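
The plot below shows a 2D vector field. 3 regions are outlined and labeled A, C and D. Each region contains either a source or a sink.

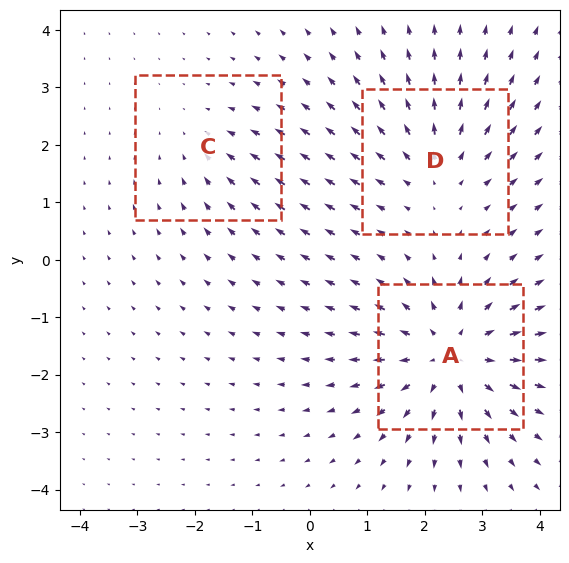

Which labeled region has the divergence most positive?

A

Divergence at each region's feature centre — A: about +5, C: about -2, D: about +3. Region A is most positive.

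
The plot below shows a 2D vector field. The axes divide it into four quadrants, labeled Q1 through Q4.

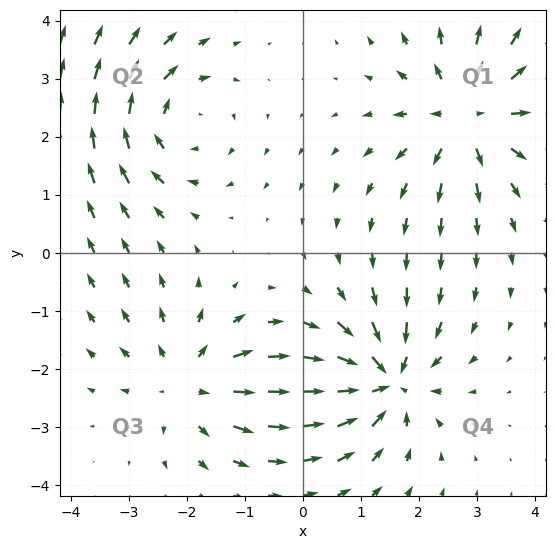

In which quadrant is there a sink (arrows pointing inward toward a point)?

Q4

The sink sits at approximately (1.4, -2.2), which lies in quadrant Q4. The divergence there is about -6, negative as expected for a sink.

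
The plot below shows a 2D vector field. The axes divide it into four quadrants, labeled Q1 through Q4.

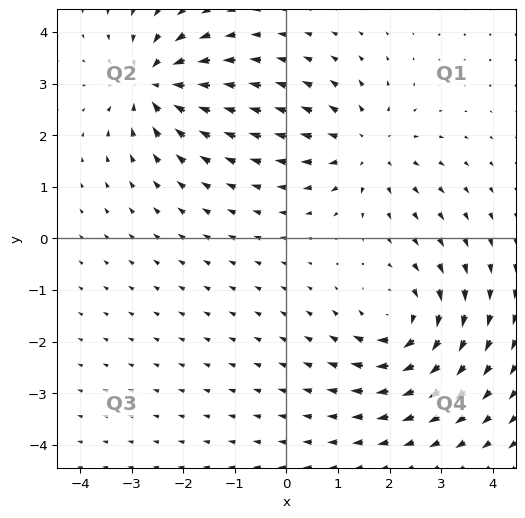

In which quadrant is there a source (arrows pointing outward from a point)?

The source sits at approximately (1.5, 1.8), which lies in quadrant Q1. The divergence there is about +4, positive as expected for a source.

Q1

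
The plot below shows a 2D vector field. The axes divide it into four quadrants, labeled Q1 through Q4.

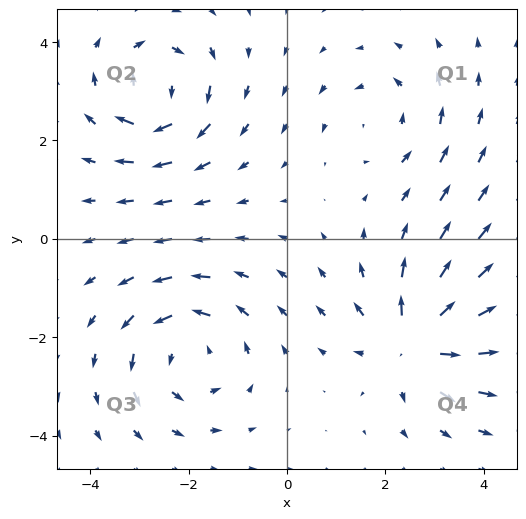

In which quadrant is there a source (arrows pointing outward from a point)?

The source sits at approximately (2.6, -2.1), which lies in quadrant Q4. The divergence there is about +5, positive as expected for a source.

Q4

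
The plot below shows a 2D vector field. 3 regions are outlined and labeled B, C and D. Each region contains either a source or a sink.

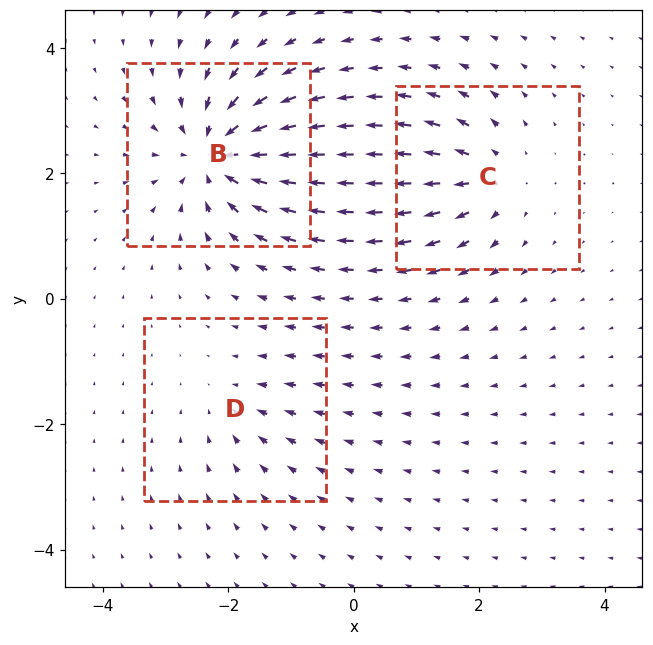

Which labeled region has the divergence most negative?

B

Divergence at each region's feature centre — B: about -6, C: about +4, D: about -2. Region B is most negative.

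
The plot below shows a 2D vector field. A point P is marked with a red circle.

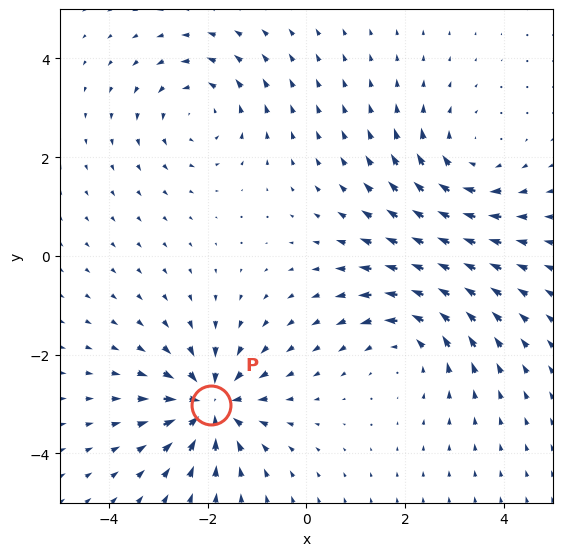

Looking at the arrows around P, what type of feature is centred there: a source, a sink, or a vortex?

sink

At P (-1.9, -3.0) the arrows converge inward. Divergence about -7, curl ≈0 — negative divergence with near-zero curl is a sink.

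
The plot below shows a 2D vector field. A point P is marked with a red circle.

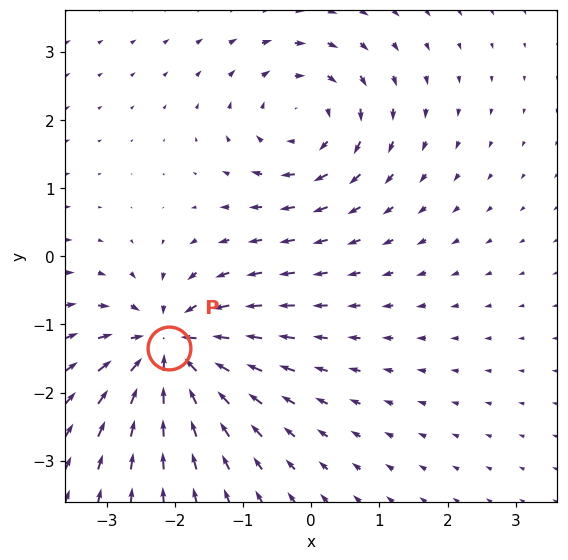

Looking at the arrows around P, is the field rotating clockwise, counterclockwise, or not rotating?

not rotating

Near P at (-2.1, -1.3) the arrows show no circulation. The curl there is ≈0.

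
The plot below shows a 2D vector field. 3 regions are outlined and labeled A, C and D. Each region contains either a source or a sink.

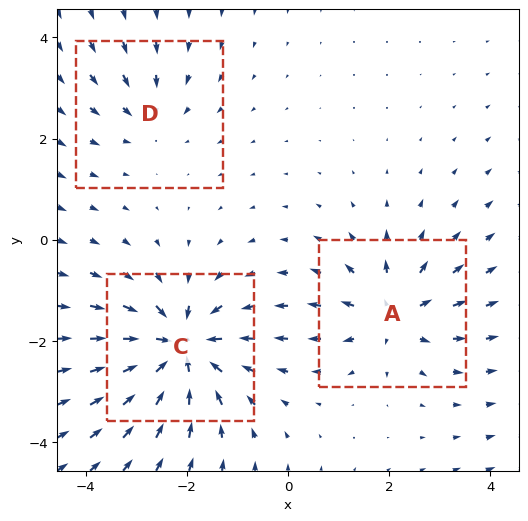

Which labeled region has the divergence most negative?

C

Divergence at each region's feature centre — A: about +4, C: about -6, D: about -2. Region C is most negative.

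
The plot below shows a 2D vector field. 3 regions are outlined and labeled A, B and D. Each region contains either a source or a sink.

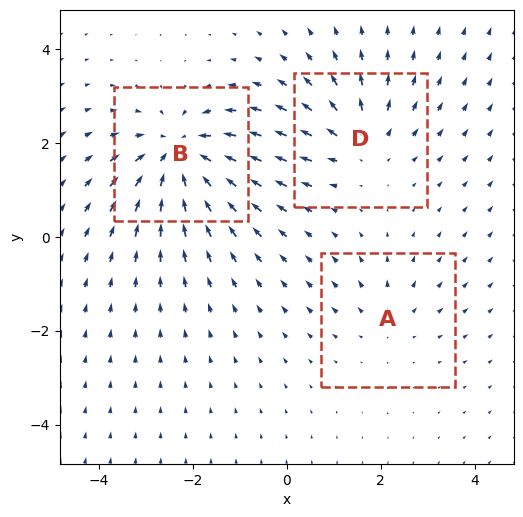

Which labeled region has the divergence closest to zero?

Divergence at each region's feature centre — A: about +2, B: about -5, D: about +3. Region A is closest to zero.

A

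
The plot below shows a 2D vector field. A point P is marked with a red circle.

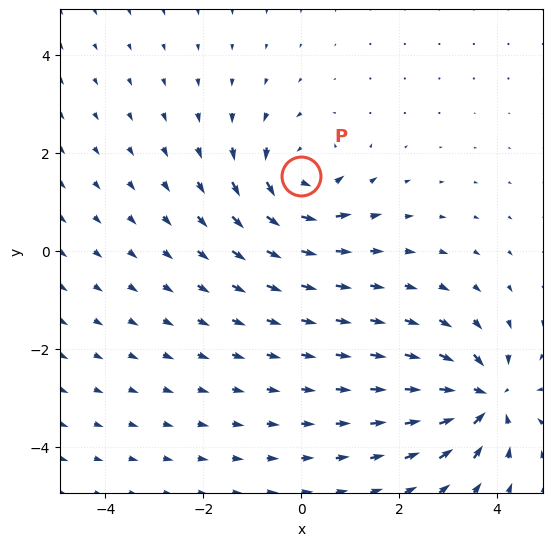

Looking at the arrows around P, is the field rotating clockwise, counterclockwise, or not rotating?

Near P at (-0.0, 1.5) the arrows circulate counterclockwise. The curl (z-component) there is about +4; positive curl means counterclockwise rotation.

counterclockwise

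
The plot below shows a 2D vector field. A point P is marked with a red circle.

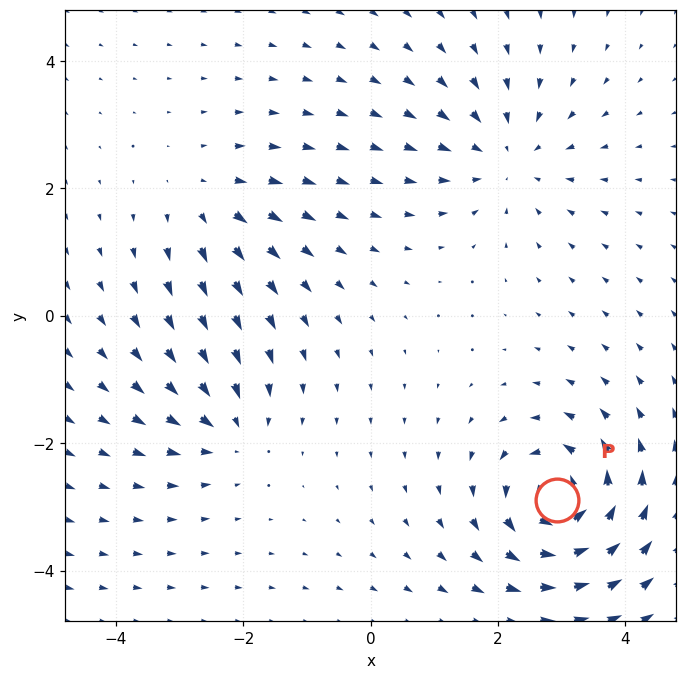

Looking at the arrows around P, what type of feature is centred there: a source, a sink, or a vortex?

At P (2.9, -2.9) the arrows circulate counterclockwise. Divergence ≈0, curl about +6 — near-zero divergence with nonzero curl is a vortex.

vortex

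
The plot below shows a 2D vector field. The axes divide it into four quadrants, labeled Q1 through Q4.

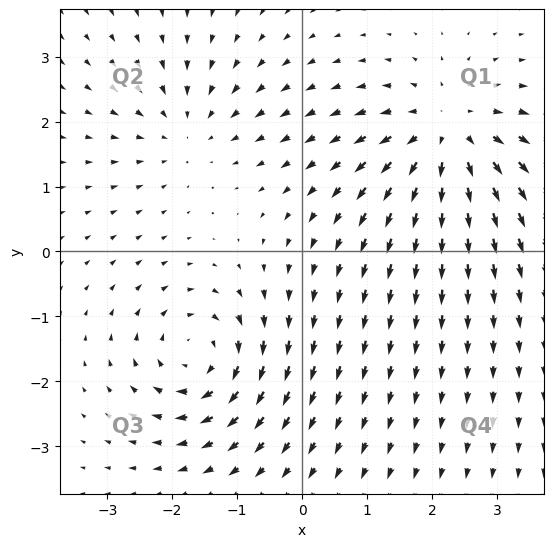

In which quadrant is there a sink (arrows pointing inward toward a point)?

The sink sits at approximately (-1.8, 1.9), which lies in quadrant Q2. The divergence there is about -3, negative as expected for a sink.

Q2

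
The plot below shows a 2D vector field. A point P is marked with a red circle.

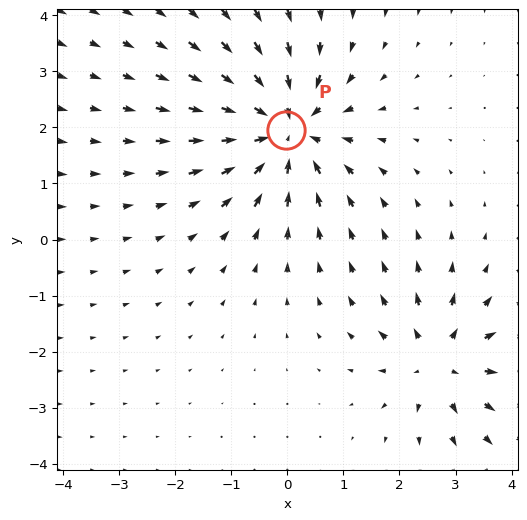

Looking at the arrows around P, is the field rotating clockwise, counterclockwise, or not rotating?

Near P at (-0.0, 2.0) the arrows show no circulation. The curl there is ≈0.

not rotating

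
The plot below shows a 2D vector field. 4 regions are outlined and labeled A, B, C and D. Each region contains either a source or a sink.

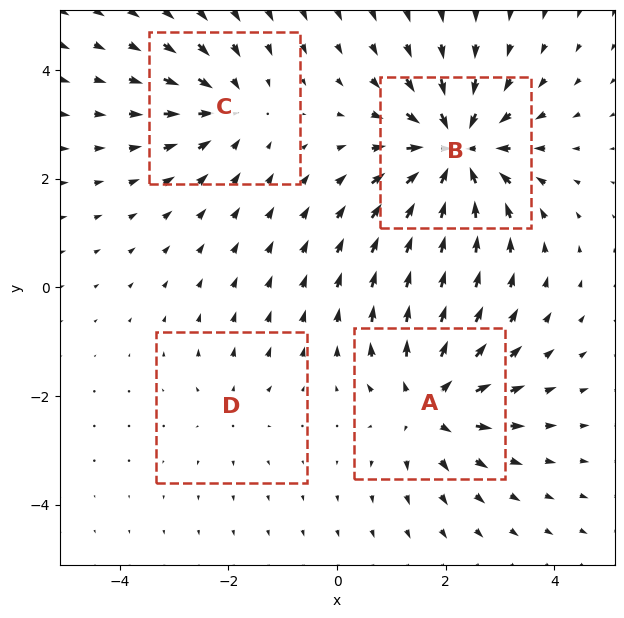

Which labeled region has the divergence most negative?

Divergence at each region's feature centre — A: about +5, B: about -7, C: about -4, D: about +2. Region B is most negative.

B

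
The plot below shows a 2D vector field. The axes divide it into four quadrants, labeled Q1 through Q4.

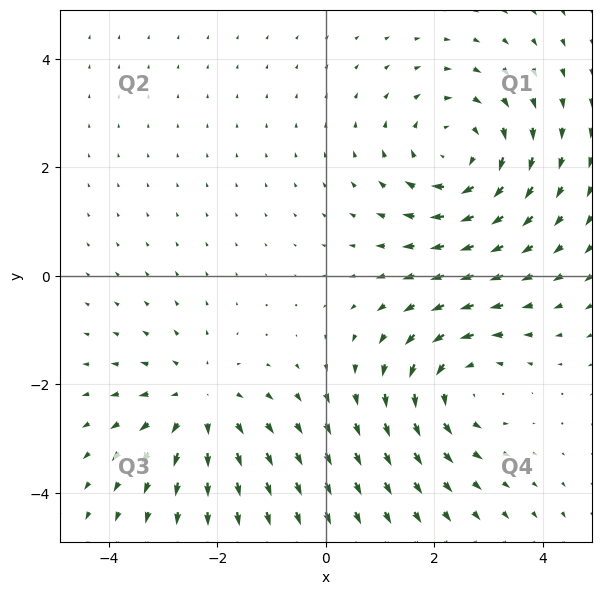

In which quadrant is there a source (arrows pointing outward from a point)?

Q3

The source sits at approximately (-2.3, -2.3), which lies in quadrant Q3. The divergence there is about +3, positive as expected for a source.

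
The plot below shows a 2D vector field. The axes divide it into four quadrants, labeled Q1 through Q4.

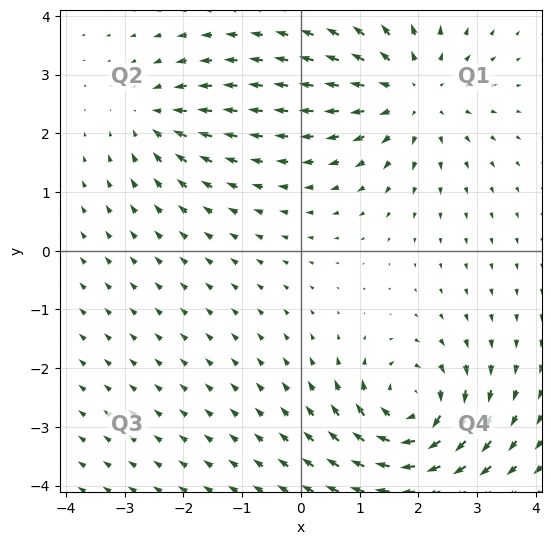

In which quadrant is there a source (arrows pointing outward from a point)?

Q1

The source sits at approximately (1.9, 2.7), which lies in quadrant Q1. The divergence there is about +4, positive as expected for a source.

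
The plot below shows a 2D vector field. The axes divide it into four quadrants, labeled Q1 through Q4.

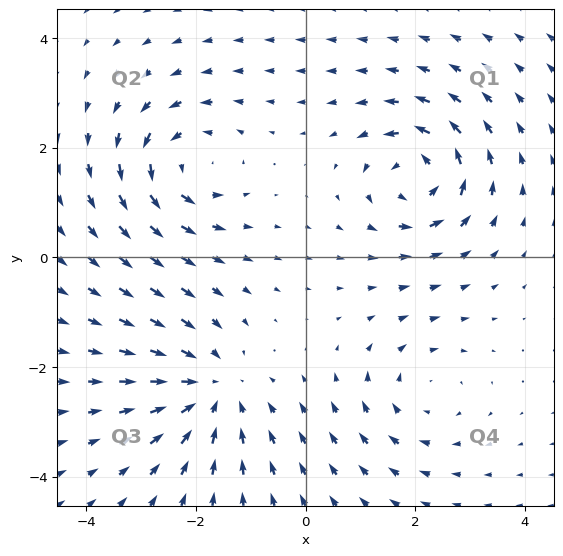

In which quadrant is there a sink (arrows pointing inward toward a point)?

The sink sits at approximately (-1.7, -2.4), which lies in quadrant Q3. The divergence there is about -4, negative as expected for a sink.

Q3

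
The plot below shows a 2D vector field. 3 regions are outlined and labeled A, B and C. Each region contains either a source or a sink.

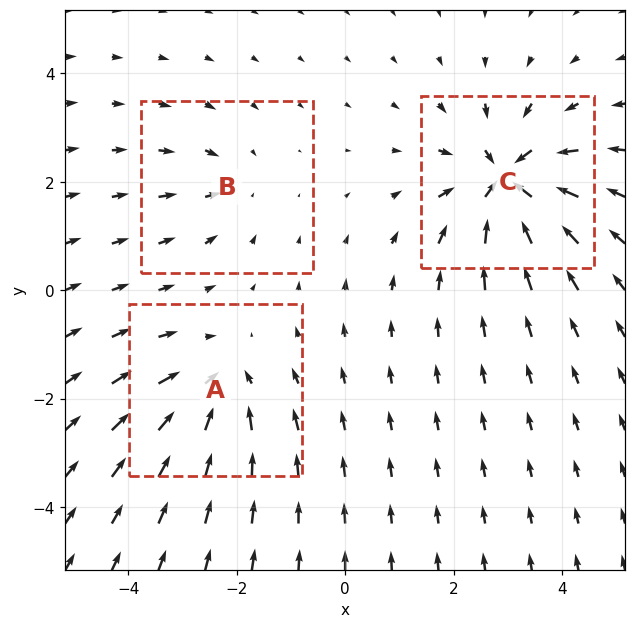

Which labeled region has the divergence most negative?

C

Divergence at each region's feature centre — A: about -4, B: about -2, C: about -6. Region C is most negative.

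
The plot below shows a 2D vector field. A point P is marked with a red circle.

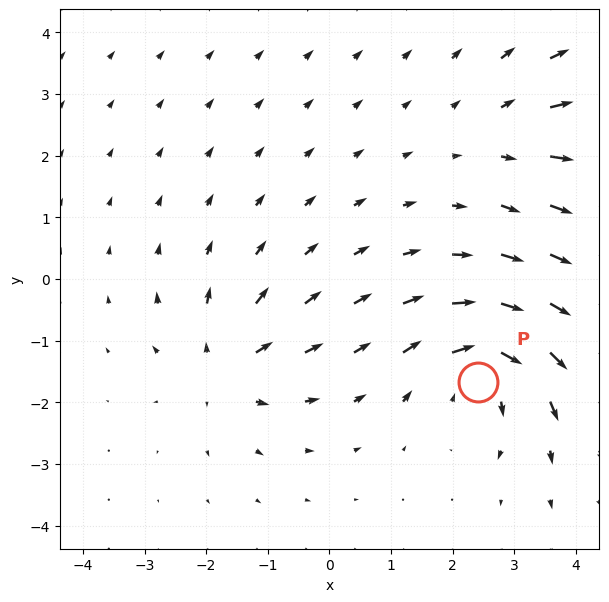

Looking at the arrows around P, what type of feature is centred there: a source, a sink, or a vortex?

At P (2.4, -1.7) the arrows circulate clockwise. Divergence ≈0, curl about -6 — near-zero divergence with nonzero curl is a vortex.

vortex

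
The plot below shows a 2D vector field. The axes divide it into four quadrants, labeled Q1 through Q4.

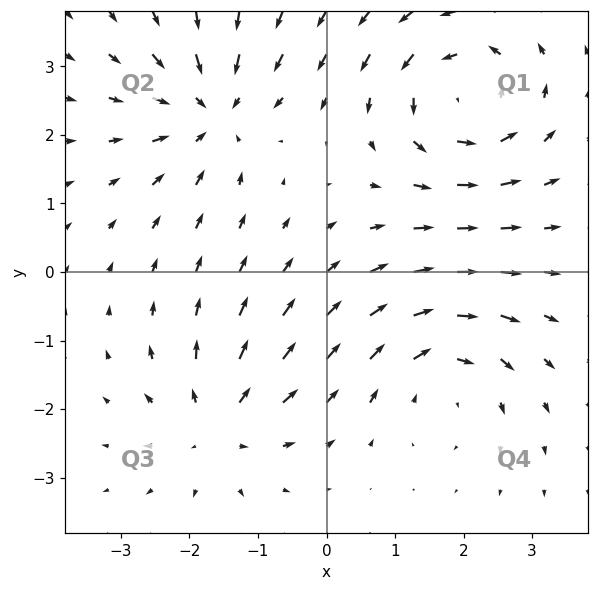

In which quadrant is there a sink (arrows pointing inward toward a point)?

The sink sits at approximately (-1.7, 2.3), which lies in quadrant Q2. The divergence there is about -4, negative as expected for a sink.

Q2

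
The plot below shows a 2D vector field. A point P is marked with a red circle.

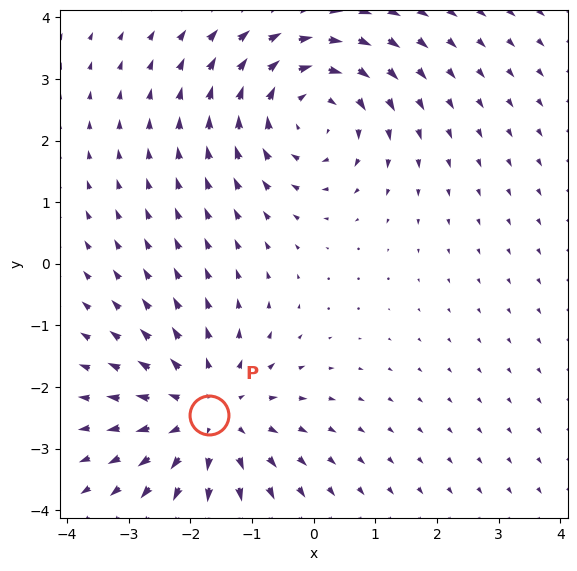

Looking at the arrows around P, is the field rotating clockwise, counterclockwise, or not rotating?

not rotating

Near P at (-1.7, -2.4) the arrows show no circulation. The curl there is ≈0.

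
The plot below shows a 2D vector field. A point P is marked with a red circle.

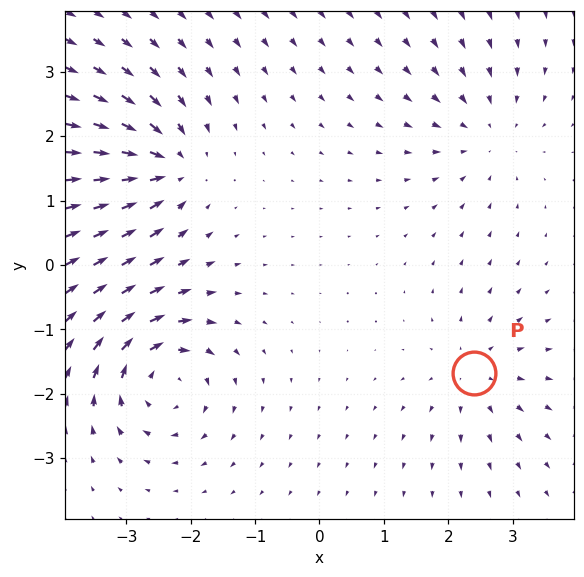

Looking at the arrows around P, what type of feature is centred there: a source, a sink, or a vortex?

At P (2.4, -1.7) the arrows spread outward. Divergence about +4, curl ≈0 — positive divergence with near-zero curl is a source.

source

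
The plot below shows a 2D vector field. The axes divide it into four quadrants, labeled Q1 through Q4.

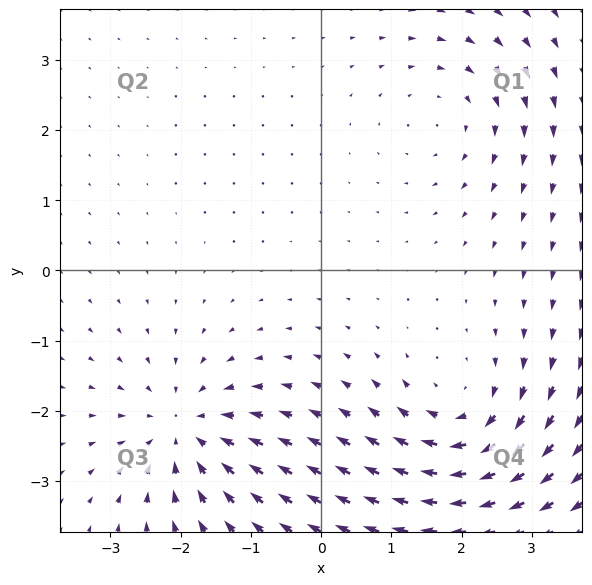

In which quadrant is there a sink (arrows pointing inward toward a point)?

The sink sits at approximately (-1.9, -2.3), which lies in quadrant Q3. The divergence there is about -4, negative as expected for a sink.

Q3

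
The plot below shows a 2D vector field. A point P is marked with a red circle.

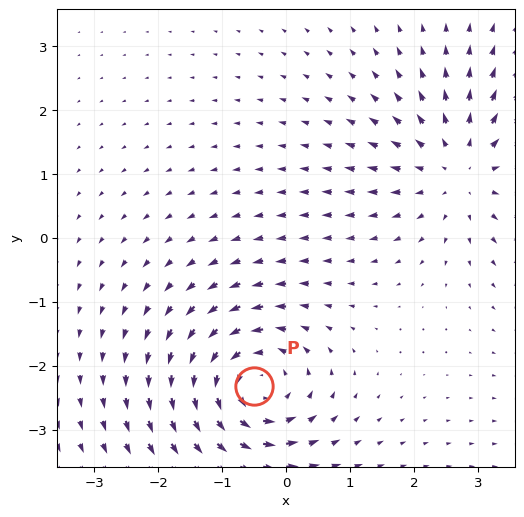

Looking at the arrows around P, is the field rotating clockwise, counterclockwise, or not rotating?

counterclockwise

Near P at (-0.5, -2.3) the arrows circulate counterclockwise. The curl (z-component) there is about +3; positive curl means counterclockwise rotation.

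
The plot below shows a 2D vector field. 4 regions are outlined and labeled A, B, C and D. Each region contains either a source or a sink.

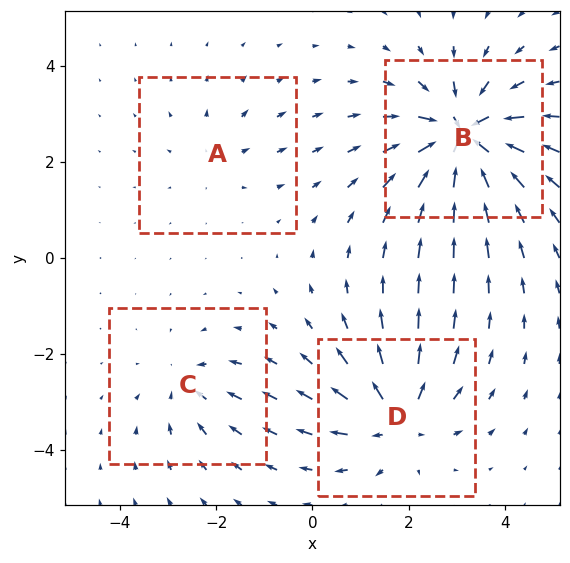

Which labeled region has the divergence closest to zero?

A

Divergence at each region's feature centre — A: about +2, B: about -8, C: about -3, D: about +6. Region A is closest to zero.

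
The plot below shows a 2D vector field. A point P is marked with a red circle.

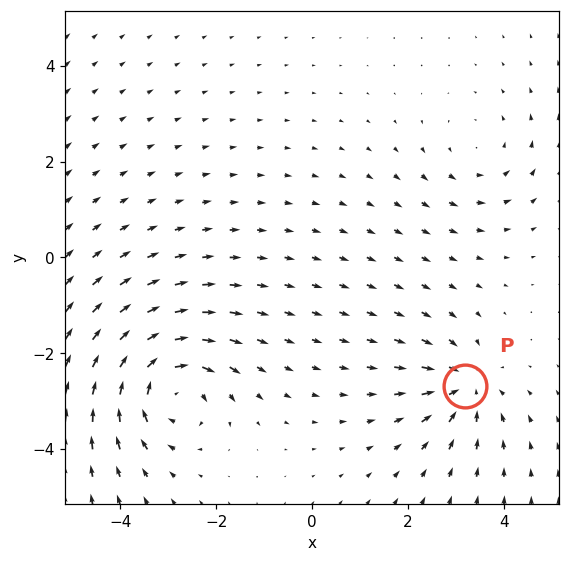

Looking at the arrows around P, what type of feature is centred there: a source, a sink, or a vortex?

At P (3.2, -2.7) the arrows converge inward. Divergence about -4, curl ≈0 — negative divergence with near-zero curl is a sink.

sink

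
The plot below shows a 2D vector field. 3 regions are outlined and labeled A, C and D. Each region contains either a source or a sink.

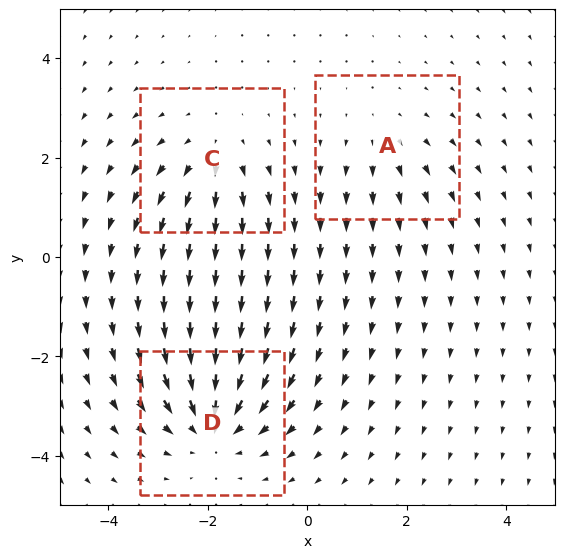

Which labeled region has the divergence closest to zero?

A

Divergence at each region's feature centre — A: about +2, C: about +3, D: about -4. Region A is closest to zero.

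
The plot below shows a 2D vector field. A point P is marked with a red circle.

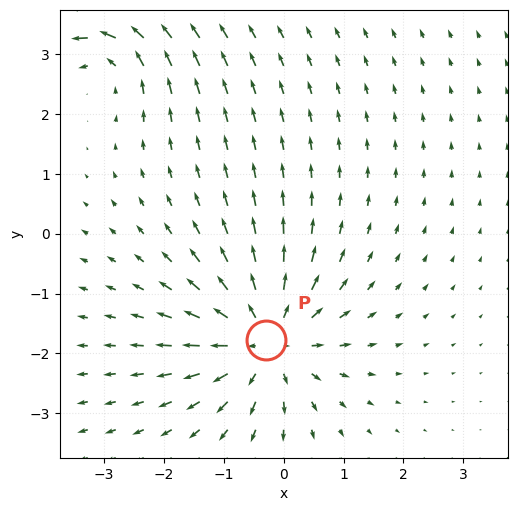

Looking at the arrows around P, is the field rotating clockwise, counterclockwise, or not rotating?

Near P at (-0.3, -1.8) the arrows show no circulation. The curl there is ≈0.

not rotating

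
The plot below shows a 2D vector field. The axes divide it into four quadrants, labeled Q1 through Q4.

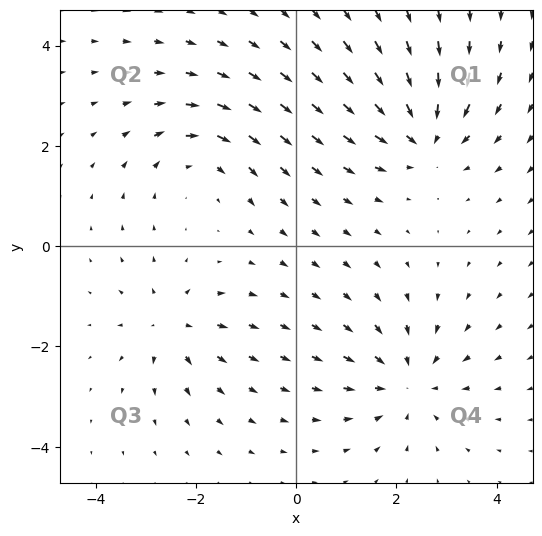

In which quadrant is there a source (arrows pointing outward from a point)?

Q3

The source sits at approximately (-2.5, -1.6), which lies in quadrant Q3. The divergence there is about +4, positive as expected for a source.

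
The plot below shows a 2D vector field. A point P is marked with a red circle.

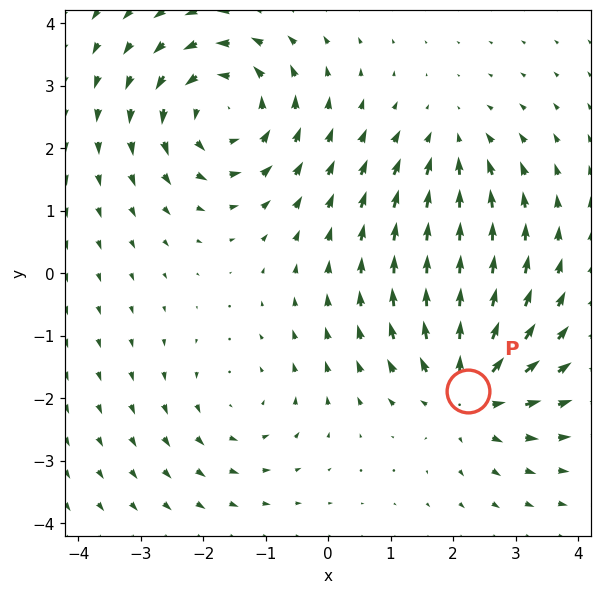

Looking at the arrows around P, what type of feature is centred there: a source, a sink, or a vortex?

At P (2.2, -1.9) the arrows spread outward. Divergence about +5, curl ≈0 — positive divergence with near-zero curl is a source.

source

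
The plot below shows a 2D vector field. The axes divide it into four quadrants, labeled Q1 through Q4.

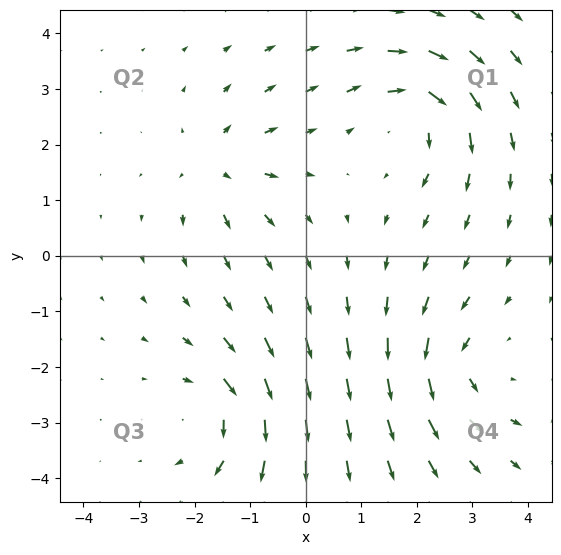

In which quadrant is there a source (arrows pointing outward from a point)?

Q2

The source sits at approximately (-1.6, 1.6), which lies in quadrant Q2. The divergence there is about +4, positive as expected for a source.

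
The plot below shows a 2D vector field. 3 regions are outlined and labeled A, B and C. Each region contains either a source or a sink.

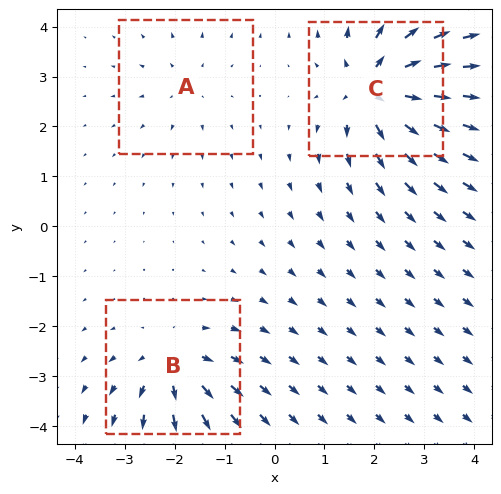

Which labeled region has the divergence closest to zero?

Divergence at each region's feature centre — A: about +2, B: about +4, C: about +6. Region A is closest to zero.

A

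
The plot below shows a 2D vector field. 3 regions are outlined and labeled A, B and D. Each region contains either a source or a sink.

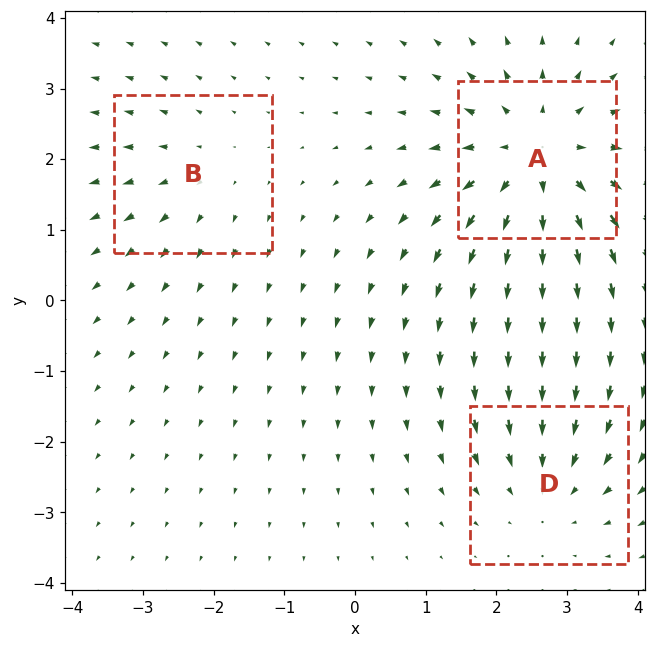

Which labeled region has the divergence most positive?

A

Divergence at each region's feature centre — A: about +4, B: about +2, D: about -3. Region A is most positive.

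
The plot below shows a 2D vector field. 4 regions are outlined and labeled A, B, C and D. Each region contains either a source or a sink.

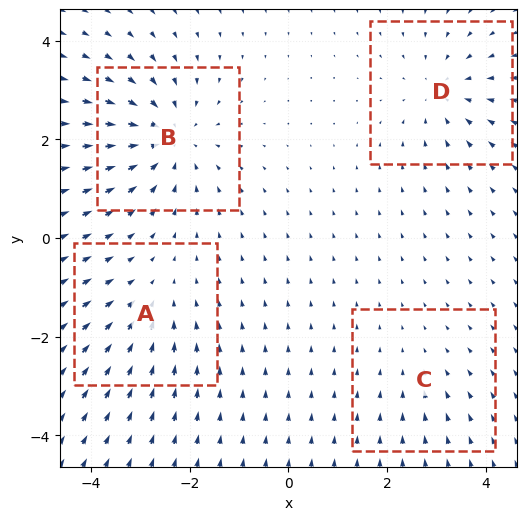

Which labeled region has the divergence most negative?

B

Divergence at each region's feature centre — A: about -3, B: about -6, C: about -2, D: about -4. Region B is most negative.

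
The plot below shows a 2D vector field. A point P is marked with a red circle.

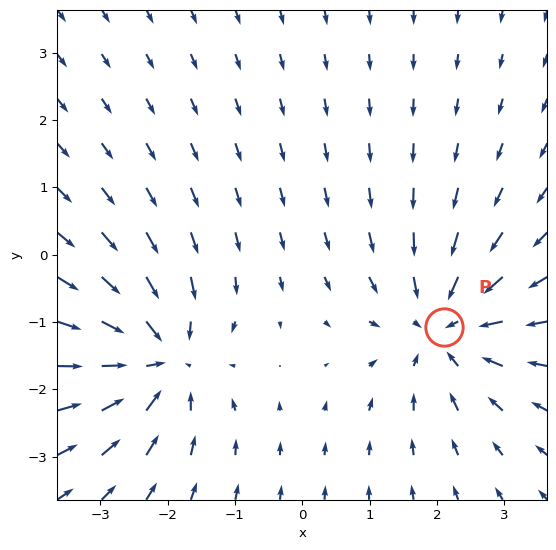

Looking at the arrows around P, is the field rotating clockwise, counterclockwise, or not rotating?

not rotating

Near P at (2.1, -1.1) the arrows show no circulation. The curl there is ≈0.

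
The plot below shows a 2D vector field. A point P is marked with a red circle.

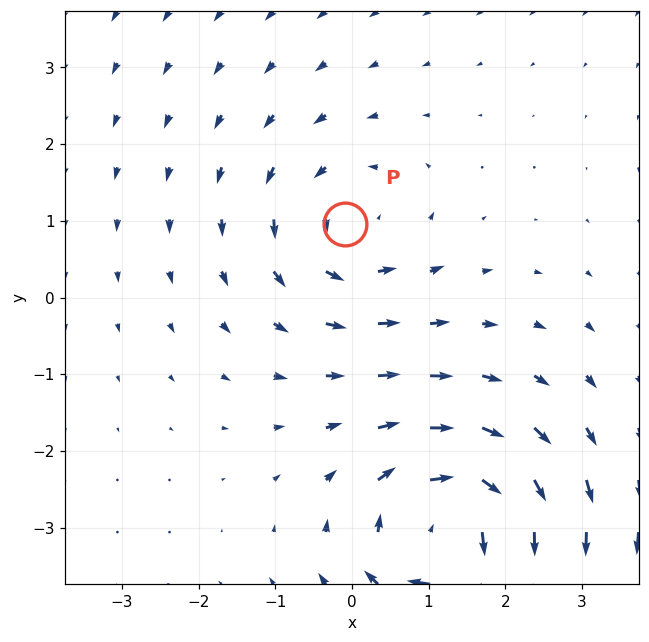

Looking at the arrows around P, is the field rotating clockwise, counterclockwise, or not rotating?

counterclockwise

Near P at (-0.1, 1.0) the arrows circulate counterclockwise. The curl (z-component) there is about +3; positive curl means counterclockwise rotation.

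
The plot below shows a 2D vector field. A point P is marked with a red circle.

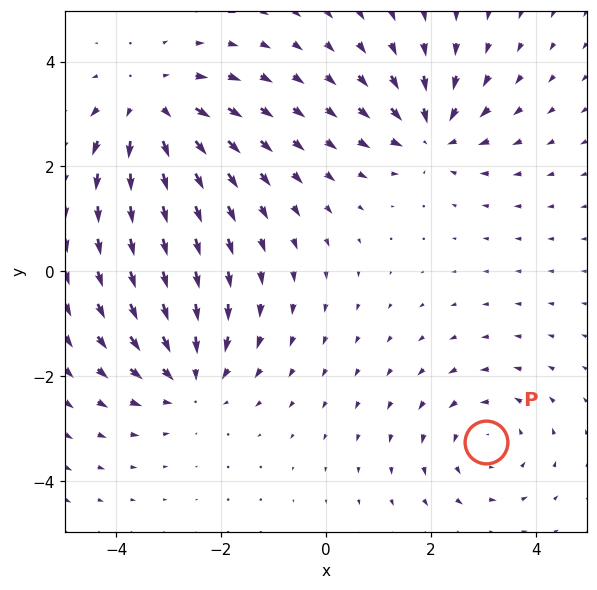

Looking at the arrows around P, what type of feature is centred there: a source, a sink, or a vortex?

vortex

At P (3.1, -3.3) the arrows circulate counterclockwise. Divergence ≈0, curl about +3 — near-zero divergence with nonzero curl is a vortex.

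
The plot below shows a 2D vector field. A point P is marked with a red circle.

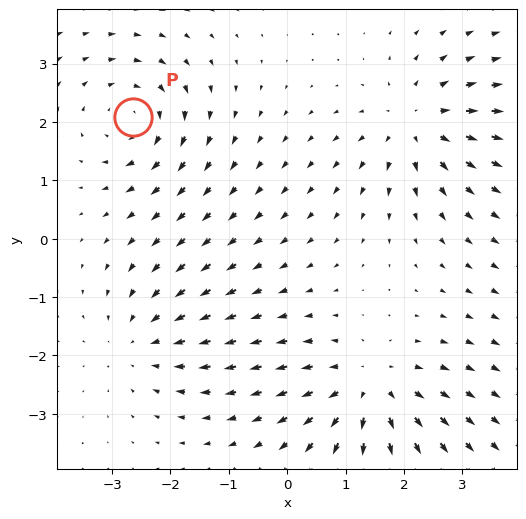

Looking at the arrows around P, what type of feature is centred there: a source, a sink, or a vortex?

At P (-2.6, 2.1) the arrows circulate clockwise. Divergence ≈0, curl about -5 — near-zero divergence with nonzero curl is a vortex.

vortex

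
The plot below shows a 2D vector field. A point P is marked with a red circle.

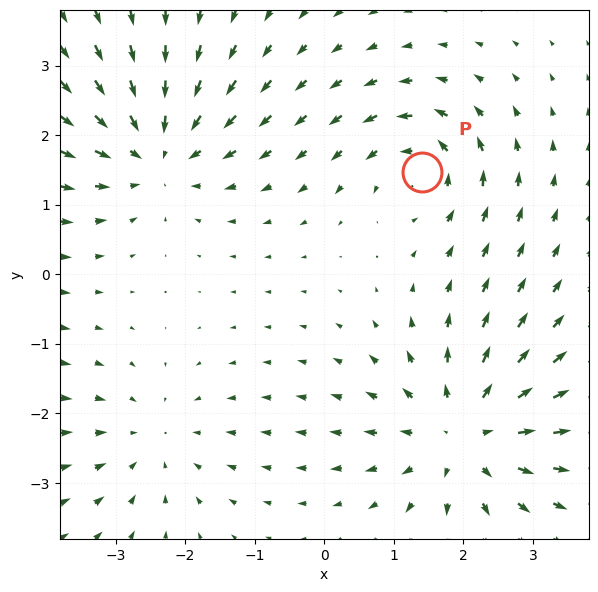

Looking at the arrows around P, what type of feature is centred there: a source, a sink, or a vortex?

vortex

At P (1.4, 1.5) the arrows circulate counterclockwise. Divergence ≈0, curl about +4 — near-zero divergence with nonzero curl is a vortex.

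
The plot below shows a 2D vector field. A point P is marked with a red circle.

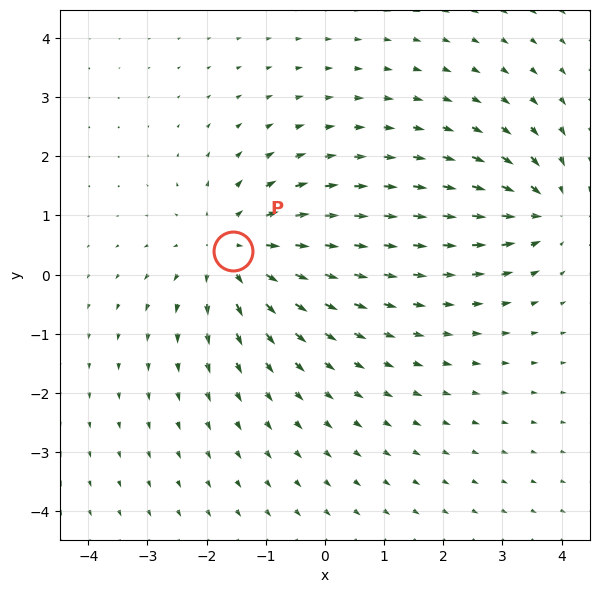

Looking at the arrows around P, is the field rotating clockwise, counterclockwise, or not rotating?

Near P at (-1.6, 0.4) the arrows show no circulation. The curl there is ≈0.

not rotating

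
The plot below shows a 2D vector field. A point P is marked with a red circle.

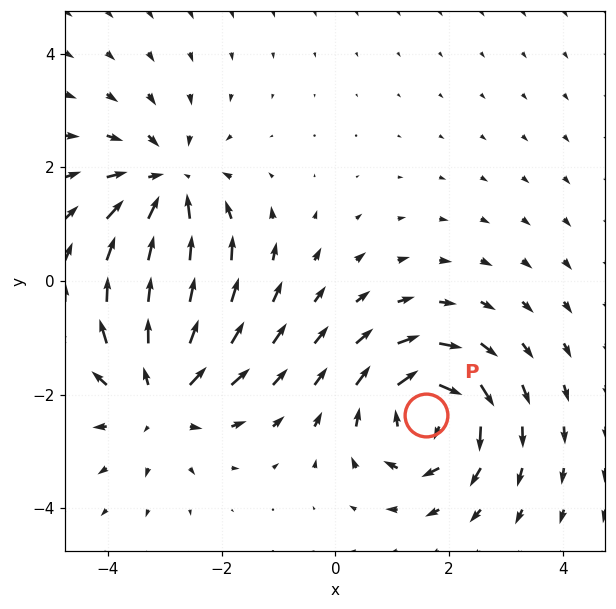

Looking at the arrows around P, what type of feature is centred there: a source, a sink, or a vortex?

At P (1.6, -2.4) the arrows circulate clockwise. Divergence ≈0, curl about -6 — near-zero divergence with nonzero curl is a vortex.

vortex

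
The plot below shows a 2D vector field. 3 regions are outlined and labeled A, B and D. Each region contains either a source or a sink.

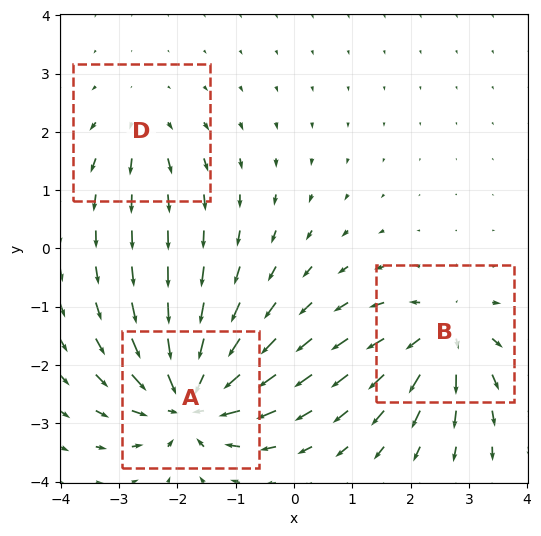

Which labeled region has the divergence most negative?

A

Divergence at each region's feature centre — A: about -6, B: about +4, D: about +2. Region A is most negative.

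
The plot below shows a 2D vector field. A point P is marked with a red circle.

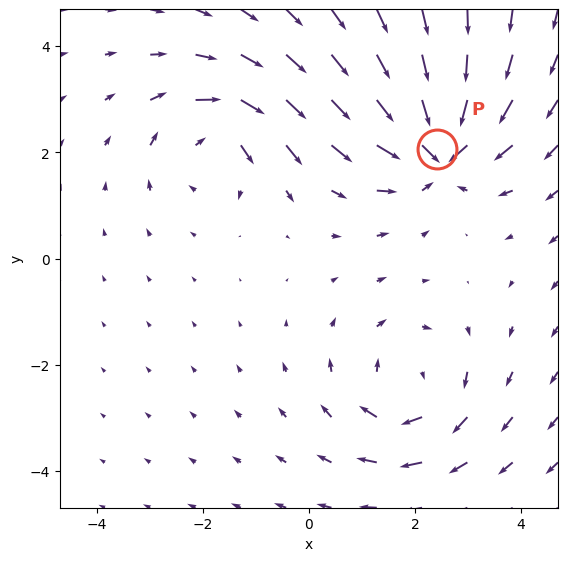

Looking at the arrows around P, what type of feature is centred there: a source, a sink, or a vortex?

At P (2.4, 2.1) the arrows converge inward. Divergence about -6, curl ≈0 — negative divergence with near-zero curl is a sink.

sink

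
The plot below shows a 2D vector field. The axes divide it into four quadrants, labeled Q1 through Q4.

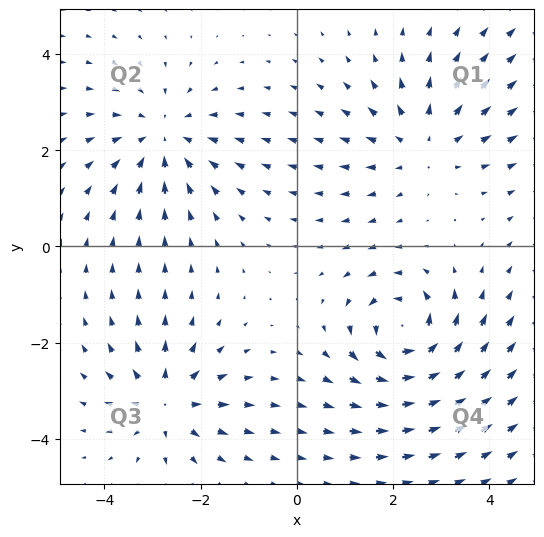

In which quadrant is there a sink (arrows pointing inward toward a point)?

Q2

The sink sits at approximately (-2.8, 2.3), which lies in quadrant Q2. The divergence there is about -4, negative as expected for a sink.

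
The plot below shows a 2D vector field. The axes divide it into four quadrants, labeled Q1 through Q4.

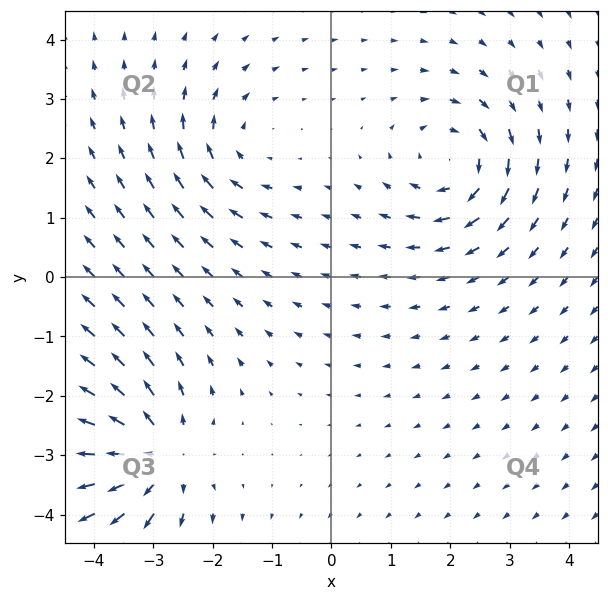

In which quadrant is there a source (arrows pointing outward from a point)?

The source sits at approximately (-3.0, -3.0), which lies in quadrant Q3. The divergence there is about +4, positive as expected for a source.

Q3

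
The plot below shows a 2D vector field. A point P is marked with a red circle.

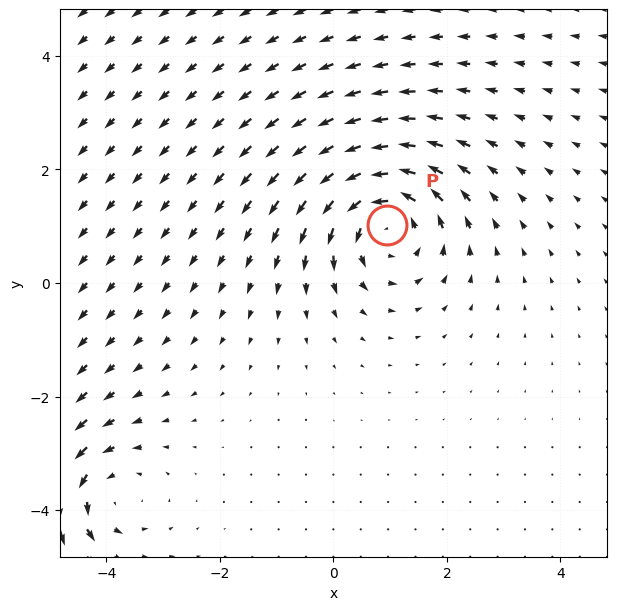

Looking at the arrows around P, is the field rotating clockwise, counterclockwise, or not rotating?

Near P at (0.9, 1.0) the arrows circulate counterclockwise. The curl (z-component) there is about +4; positive curl means counterclockwise rotation.

counterclockwise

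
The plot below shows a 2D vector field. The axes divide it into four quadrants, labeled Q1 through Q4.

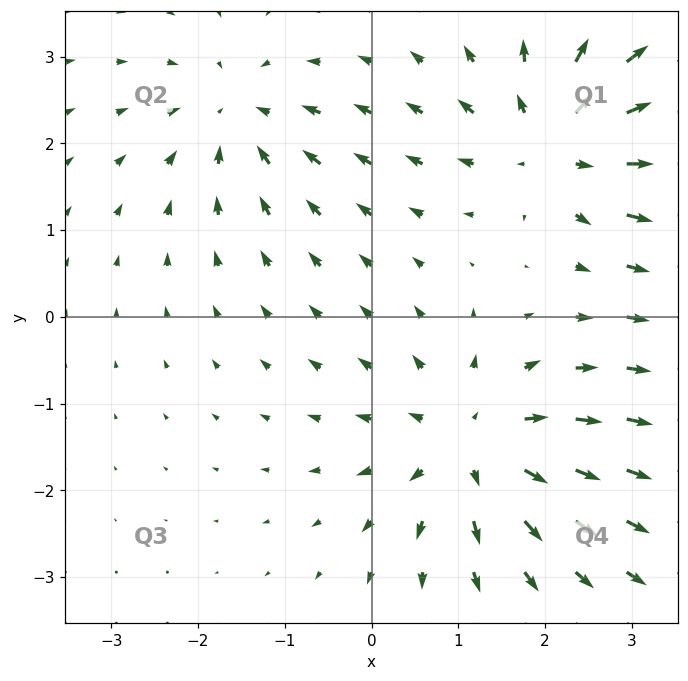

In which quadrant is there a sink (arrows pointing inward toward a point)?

The sink sits at approximately (-1.5, 2.3), which lies in quadrant Q2. The divergence there is about -4, negative as expected for a sink.

Q2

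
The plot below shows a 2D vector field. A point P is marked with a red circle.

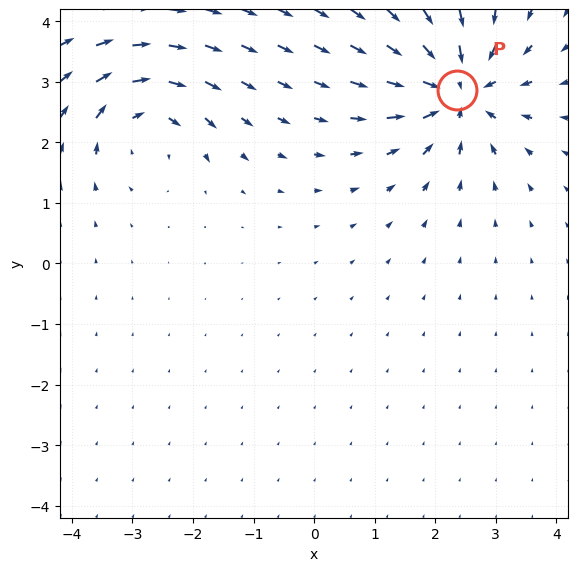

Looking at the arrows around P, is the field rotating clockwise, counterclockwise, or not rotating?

Near P at (2.4, 2.9) the arrows show no circulation. The curl there is ≈0.

not rotating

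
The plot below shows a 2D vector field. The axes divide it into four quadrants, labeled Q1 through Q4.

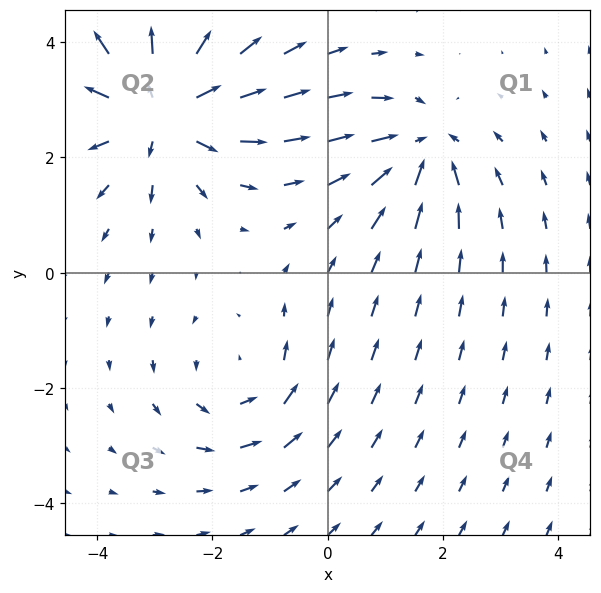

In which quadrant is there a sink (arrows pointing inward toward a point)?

Q1

The sink sits at approximately (1.6, 2.1), which lies in quadrant Q1. The divergence there is about -4, negative as expected for a sink.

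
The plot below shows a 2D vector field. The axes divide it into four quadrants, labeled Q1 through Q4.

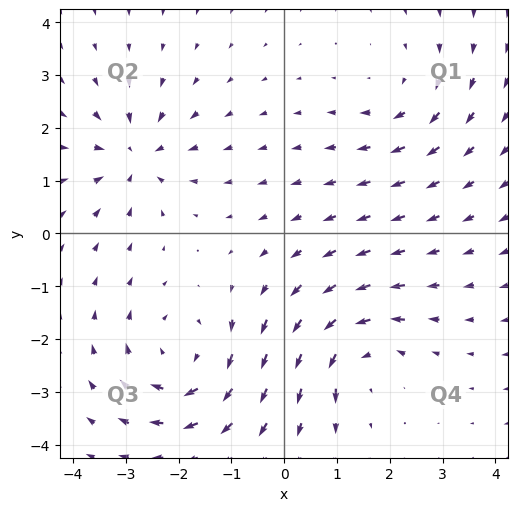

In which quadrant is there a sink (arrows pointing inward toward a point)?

Q2

The sink sits at approximately (-2.8, 1.5), which lies in quadrant Q2. The divergence there is about -4, negative as expected for a sink.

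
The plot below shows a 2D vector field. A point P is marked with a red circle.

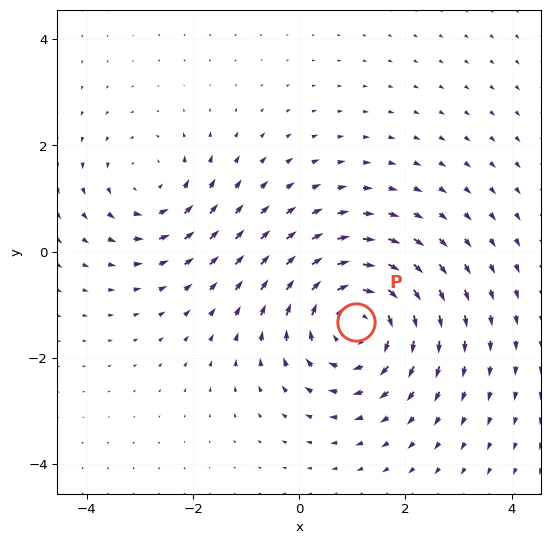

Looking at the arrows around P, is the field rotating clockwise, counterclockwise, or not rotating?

Near P at (1.1, -1.3) the arrows circulate clockwise. The curl (z-component) there is about -4; negative curl means clockwise rotation.

clockwise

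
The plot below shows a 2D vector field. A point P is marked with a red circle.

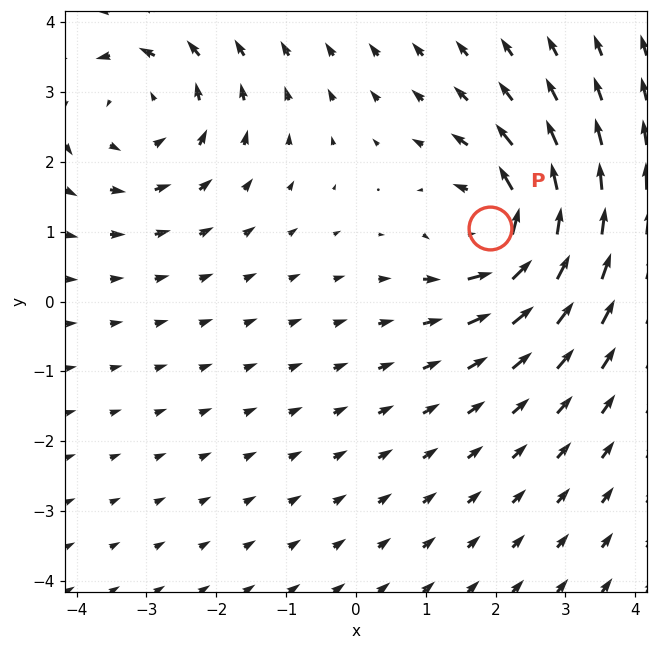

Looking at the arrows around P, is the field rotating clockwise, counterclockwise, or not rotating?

counterclockwise

Near P at (1.9, 1.1) the arrows circulate counterclockwise. The curl (z-component) there is about +5; positive curl means counterclockwise rotation.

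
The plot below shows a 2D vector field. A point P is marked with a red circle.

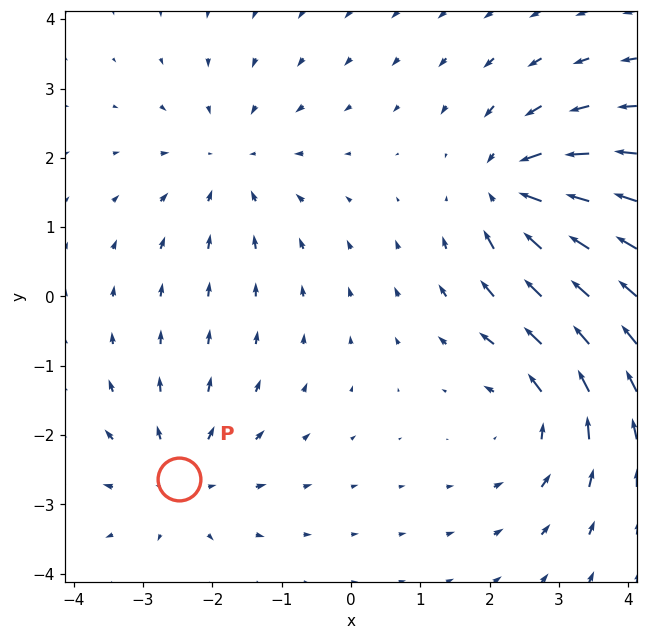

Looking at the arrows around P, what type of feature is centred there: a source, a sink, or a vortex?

At P (-2.5, -2.6) the arrows spread outward. Divergence about +4, curl ≈0 — positive divergence with near-zero curl is a source.

source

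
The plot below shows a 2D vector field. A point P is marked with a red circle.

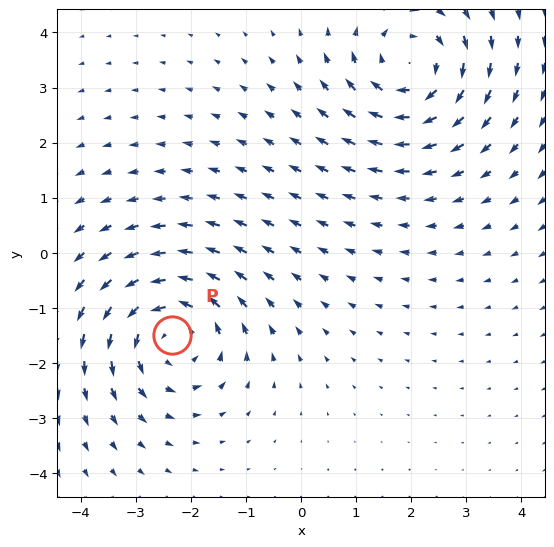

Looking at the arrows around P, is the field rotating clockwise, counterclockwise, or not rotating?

Near P at (-2.4, -1.5) the arrows circulate counterclockwise. The curl (z-component) there is about +4; positive curl means counterclockwise rotation.

counterclockwise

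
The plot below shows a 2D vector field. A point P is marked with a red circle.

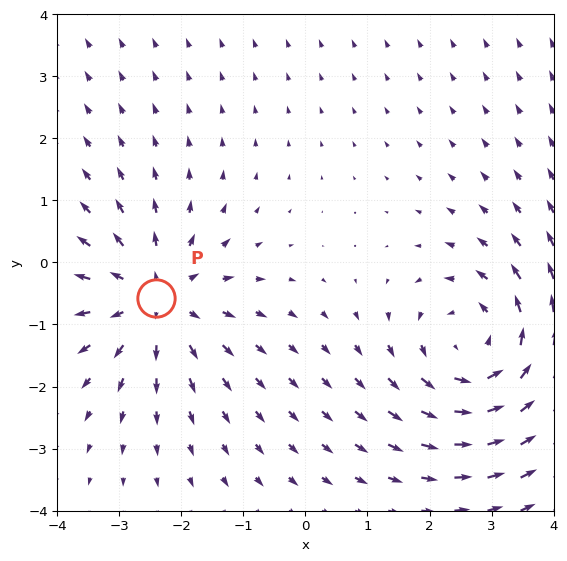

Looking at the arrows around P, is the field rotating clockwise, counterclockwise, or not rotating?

not rotating

Near P at (-2.4, -0.6) the arrows show no circulation. The curl there is ≈0.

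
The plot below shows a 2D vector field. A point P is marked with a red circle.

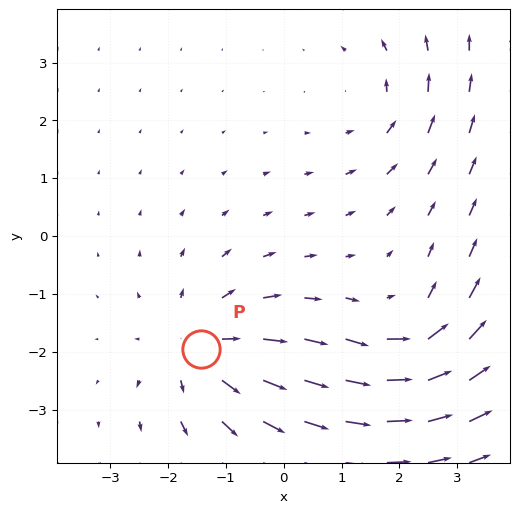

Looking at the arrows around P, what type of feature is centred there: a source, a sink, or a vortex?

source

At P (-1.4, -2.0) the arrows spread outward. Divergence about +4, curl ≈0 — positive divergence with near-zero curl is a source.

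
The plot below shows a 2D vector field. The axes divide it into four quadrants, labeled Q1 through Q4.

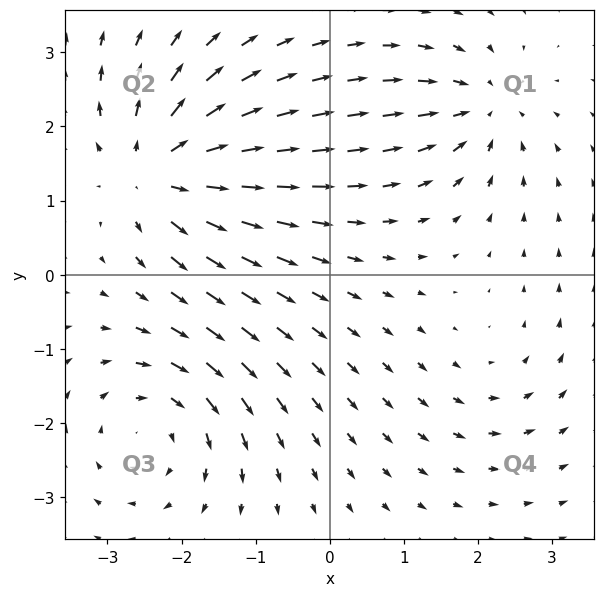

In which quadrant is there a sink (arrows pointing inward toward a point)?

Q1

The sink sits at approximately (2.1, 2.2), which lies in quadrant Q1. The divergence there is about -5, negative as expected for a sink.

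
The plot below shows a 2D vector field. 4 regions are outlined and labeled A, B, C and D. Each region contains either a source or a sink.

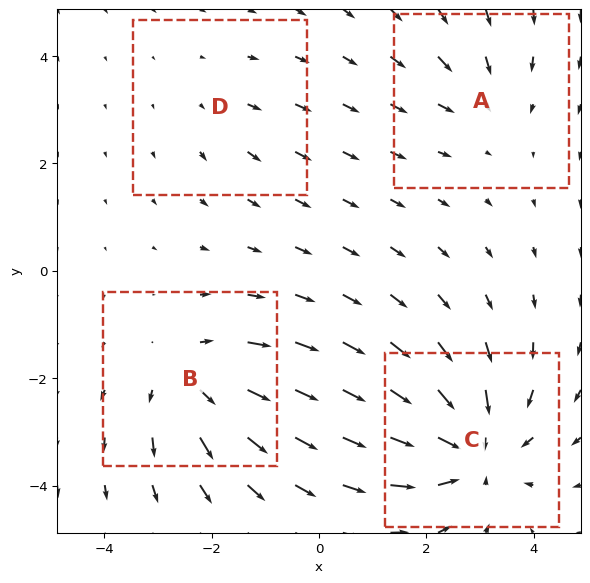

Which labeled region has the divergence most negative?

Divergence at each region's feature centre — A: about -3, B: about +4, C: about -6, D: about +2. Region C is most negative.

C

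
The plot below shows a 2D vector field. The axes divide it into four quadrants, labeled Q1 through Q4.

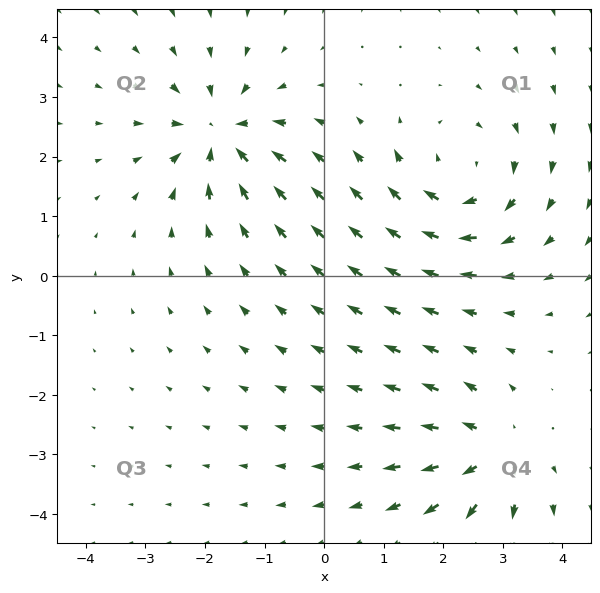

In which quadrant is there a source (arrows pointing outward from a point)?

Q4

The source sits at approximately (2.8, -3.0), which lies in quadrant Q4. The divergence there is about +5, positive as expected for a source.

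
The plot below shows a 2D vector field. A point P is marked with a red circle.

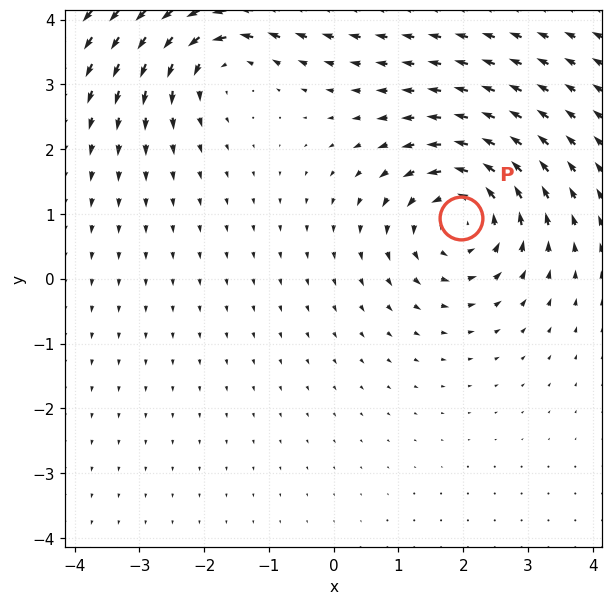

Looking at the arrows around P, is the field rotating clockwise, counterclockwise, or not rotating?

counterclockwise

Near P at (2.0, 0.9) the arrows circulate counterclockwise. The curl (z-component) there is about +4; positive curl means counterclockwise rotation.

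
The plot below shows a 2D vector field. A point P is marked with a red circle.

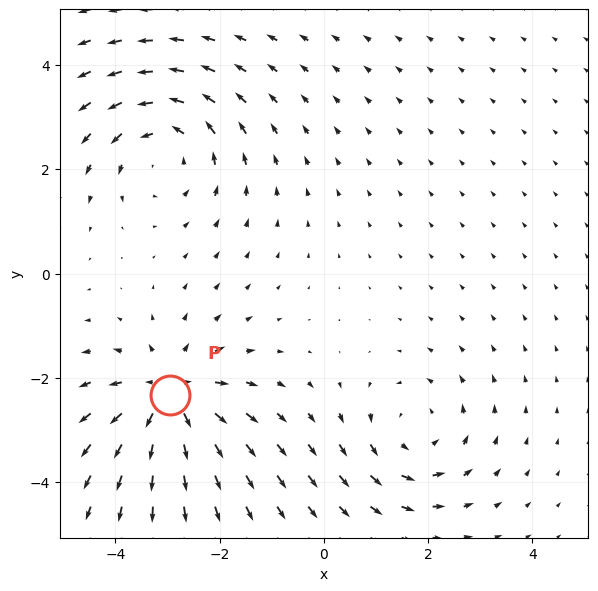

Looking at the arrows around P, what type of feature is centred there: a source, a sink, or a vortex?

source

At P (-3.0, -2.3) the arrows spread outward. Divergence about +5, curl ≈0 — positive divergence with near-zero curl is a source.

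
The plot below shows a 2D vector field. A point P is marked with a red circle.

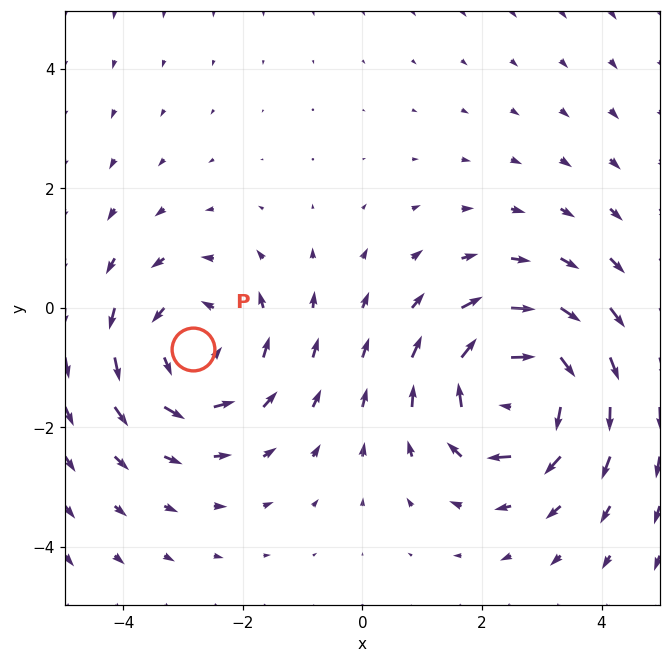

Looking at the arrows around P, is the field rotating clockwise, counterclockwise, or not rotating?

Near P at (-2.8, -0.7) the arrows circulate counterclockwise. The curl (z-component) there is about +3; positive curl means counterclockwise rotation.

counterclockwise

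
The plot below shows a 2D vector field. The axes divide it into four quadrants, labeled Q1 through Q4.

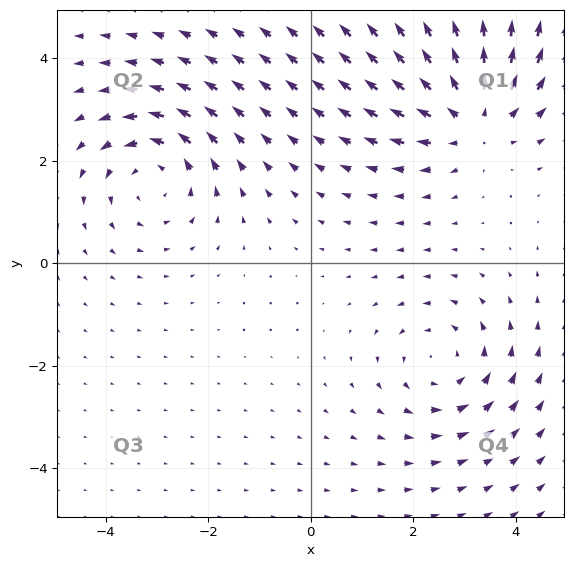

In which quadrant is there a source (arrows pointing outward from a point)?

Q1

The source sits at approximately (3.2, 2.9), which lies in quadrant Q1. The divergence there is about +4, positive as expected for a source.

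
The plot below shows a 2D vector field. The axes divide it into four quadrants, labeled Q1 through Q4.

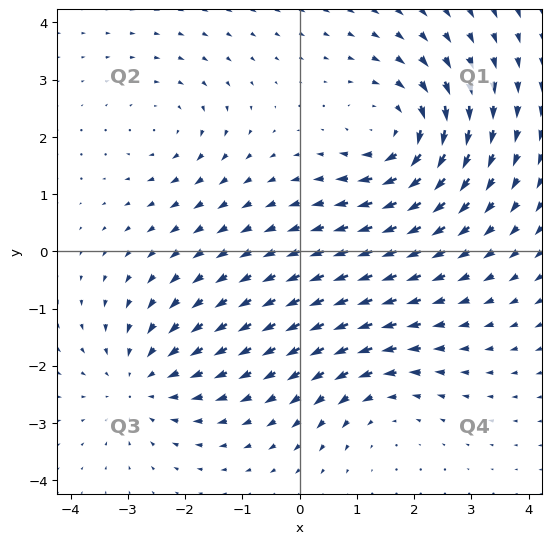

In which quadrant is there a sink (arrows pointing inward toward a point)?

The sink sits at approximately (-2.7, -2.3), which lies in quadrant Q3. The divergence there is about -3, negative as expected for a sink.

Q3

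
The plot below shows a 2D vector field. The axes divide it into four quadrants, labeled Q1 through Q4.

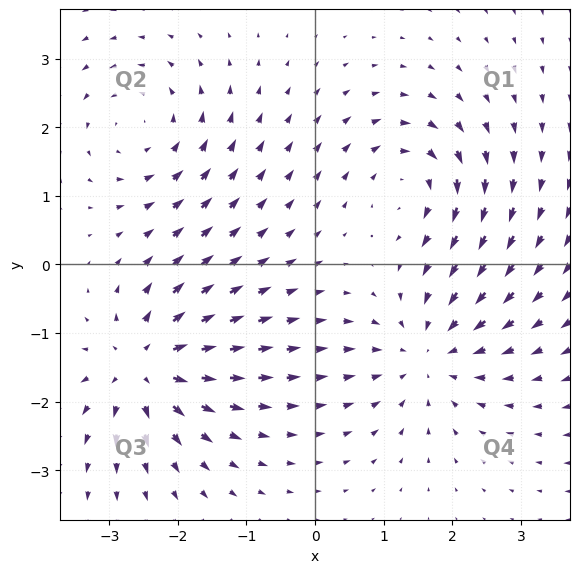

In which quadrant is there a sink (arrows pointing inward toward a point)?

The sink sits at approximately (1.6, -1.3), which lies in quadrant Q4. The divergence there is about -4, negative as expected for a sink.

Q4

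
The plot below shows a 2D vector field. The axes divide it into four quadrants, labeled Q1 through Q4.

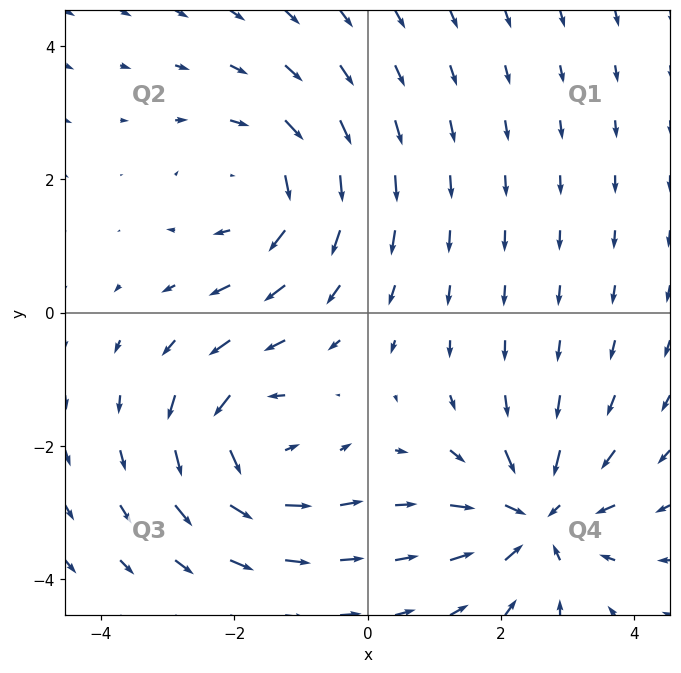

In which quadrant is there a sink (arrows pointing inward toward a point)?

Q4

The sink sits at approximately (2.5, -3.1), which lies in quadrant Q4. The divergence there is about -5, negative as expected for a sink.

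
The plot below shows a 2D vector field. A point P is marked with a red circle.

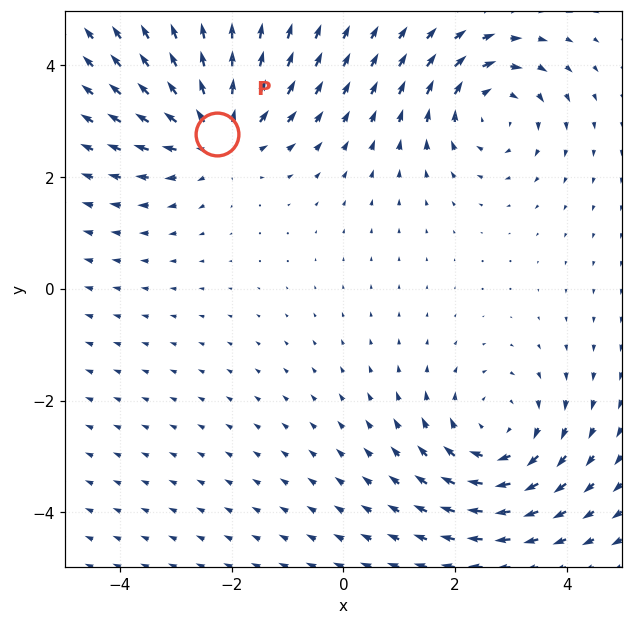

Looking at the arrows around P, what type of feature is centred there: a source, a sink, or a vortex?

At P (-2.3, 2.8) the arrows spread outward. Divergence about +5, curl ≈0 — positive divergence with near-zero curl is a source.

source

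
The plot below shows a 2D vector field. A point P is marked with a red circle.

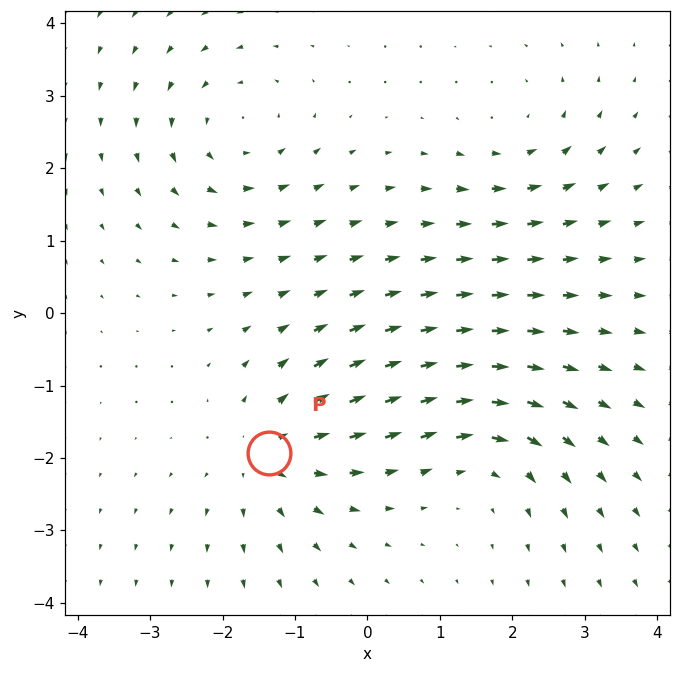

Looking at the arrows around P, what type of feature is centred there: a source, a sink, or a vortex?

source

At P (-1.4, -1.9) the arrows spread outward. Divergence about +4, curl ≈0 — positive divergence with near-zero curl is a source.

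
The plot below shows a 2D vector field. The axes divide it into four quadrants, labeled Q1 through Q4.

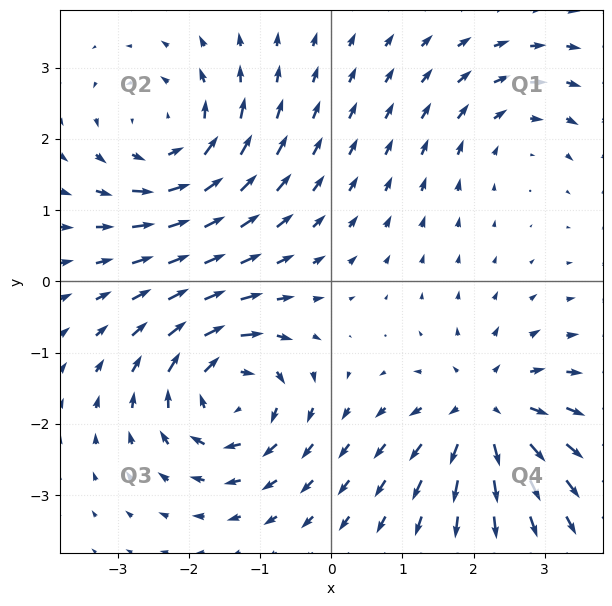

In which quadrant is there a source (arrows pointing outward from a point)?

Q4

The source sits at approximately (2.2, -1.8), which lies in quadrant Q4. The divergence there is about +5, positive as expected for a source.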